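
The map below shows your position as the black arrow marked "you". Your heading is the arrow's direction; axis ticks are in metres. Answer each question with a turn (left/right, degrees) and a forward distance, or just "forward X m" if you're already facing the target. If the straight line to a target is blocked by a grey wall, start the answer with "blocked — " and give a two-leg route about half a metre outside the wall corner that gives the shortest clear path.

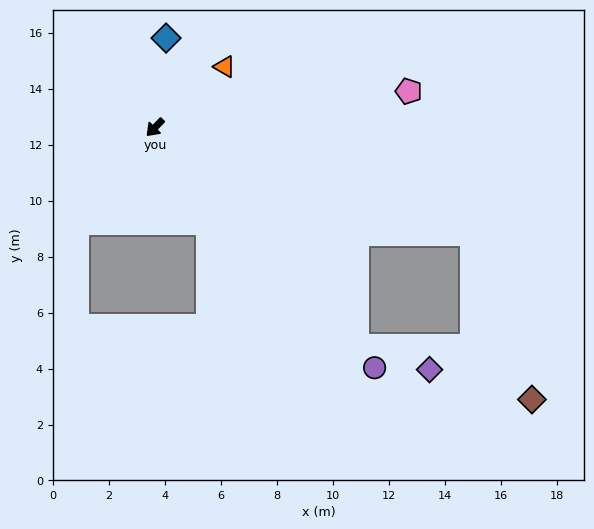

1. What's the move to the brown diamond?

blocked — turn left 116°, forward 11.9 m, then turn right 52°, forward 6.3 m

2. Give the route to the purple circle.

turn left 87°, forward 11.6 m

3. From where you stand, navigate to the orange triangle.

turn left 175°, forward 3.3 m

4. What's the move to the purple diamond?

blocked — turn left 87°, forward 10.6 m, then turn left 29°, forward 2.7 m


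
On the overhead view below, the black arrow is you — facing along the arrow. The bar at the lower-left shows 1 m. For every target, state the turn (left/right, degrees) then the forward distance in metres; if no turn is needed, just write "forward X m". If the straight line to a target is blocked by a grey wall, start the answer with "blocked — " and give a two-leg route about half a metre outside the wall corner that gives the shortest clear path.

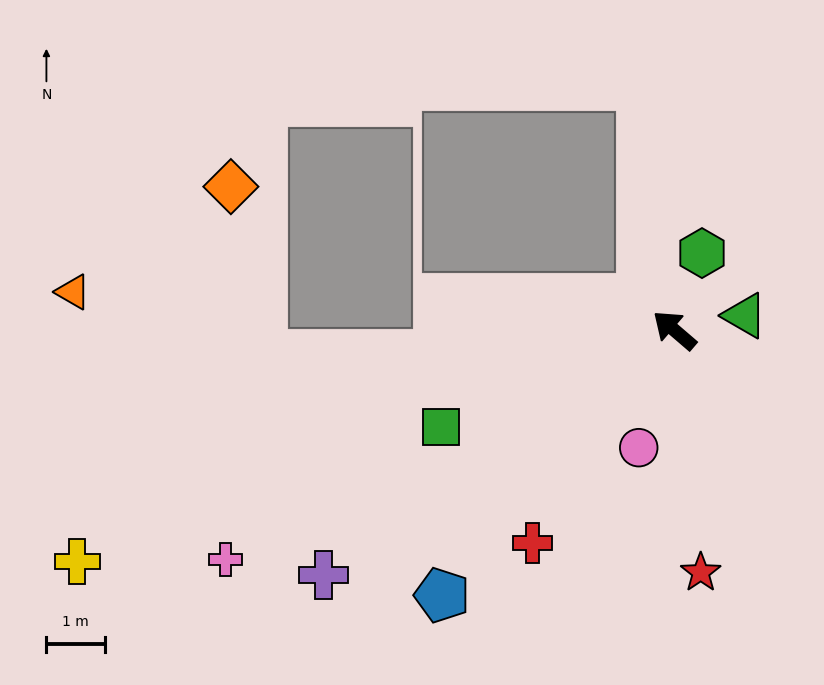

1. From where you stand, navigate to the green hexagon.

turn right 69°, forward 1.4 m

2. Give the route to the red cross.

turn left 97°, forward 4.3 m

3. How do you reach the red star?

turn left 137°, forward 4.1 m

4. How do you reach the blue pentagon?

turn left 89°, forward 6.0 m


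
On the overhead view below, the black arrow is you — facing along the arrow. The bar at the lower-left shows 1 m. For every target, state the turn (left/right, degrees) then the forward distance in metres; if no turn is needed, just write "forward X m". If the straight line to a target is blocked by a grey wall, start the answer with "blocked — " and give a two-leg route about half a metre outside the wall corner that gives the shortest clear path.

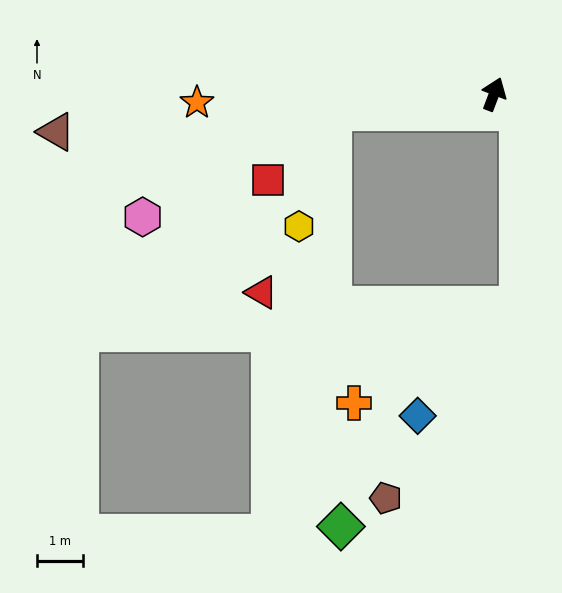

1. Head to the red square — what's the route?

blocked — turn left 117°, forward 3.5 m, then turn left 41°, forward 2.0 m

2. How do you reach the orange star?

turn left 112°, forward 6.4 m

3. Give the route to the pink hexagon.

blocked — turn left 117°, forward 3.5 m, then turn left 23°, forward 4.7 m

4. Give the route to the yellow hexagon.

blocked — turn left 117°, forward 3.5 m, then turn left 68°, forward 2.6 m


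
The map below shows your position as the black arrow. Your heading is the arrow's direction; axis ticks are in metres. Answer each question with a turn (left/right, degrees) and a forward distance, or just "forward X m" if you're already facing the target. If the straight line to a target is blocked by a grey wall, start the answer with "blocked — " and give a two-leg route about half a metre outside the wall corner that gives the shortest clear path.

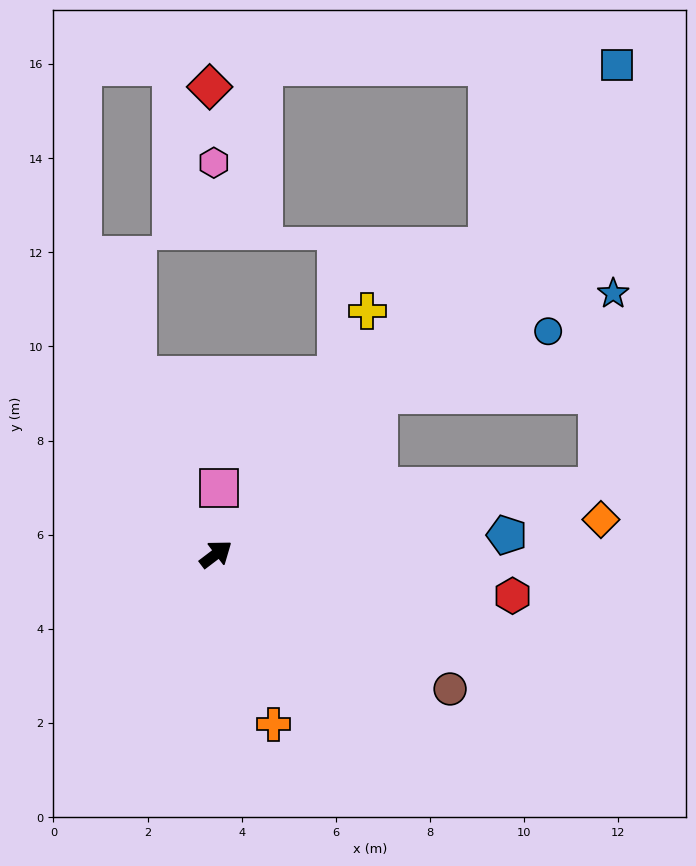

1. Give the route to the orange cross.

turn right 108°, forward 3.8 m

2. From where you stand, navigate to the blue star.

blocked — turn right 27°, forward 8.2 m, then turn left 75°, forward 4.1 m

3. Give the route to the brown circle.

turn right 67°, forward 5.7 m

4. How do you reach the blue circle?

blocked — turn left 7°, forward 4.8 m, then turn right 24°, forward 3.9 m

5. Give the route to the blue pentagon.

turn right 34°, forward 6.2 m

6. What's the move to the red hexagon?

turn right 45°, forward 6.4 m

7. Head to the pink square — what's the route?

turn left 50°, forward 1.4 m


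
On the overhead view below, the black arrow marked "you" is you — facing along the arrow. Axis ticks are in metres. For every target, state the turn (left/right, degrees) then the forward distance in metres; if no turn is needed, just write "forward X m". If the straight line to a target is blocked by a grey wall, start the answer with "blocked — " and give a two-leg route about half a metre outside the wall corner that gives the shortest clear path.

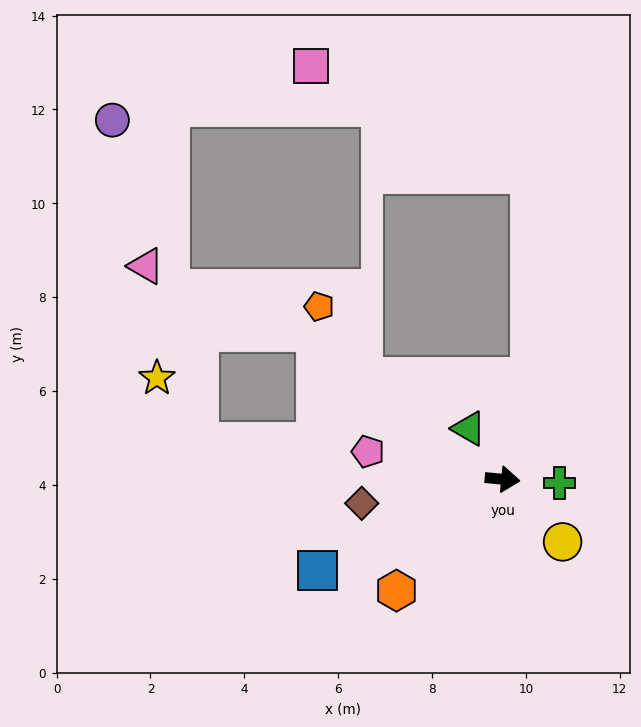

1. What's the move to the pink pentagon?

turn left 174°, forward 2.9 m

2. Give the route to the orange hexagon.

turn right 128°, forward 3.3 m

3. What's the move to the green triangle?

turn left 129°, forward 1.3 m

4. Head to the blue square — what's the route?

turn right 148°, forward 4.4 m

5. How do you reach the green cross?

forward 1.2 m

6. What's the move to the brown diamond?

turn right 165°, forward 3.0 m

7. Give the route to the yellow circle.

turn right 41°, forward 1.8 m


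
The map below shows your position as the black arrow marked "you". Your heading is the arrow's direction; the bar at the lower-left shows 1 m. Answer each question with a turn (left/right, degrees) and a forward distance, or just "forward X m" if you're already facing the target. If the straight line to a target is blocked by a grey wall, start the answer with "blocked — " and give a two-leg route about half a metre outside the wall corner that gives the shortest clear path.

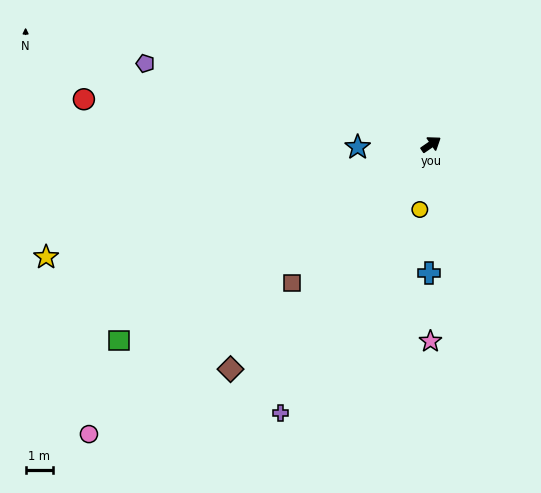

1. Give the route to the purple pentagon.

turn left 130°, forward 10.9 m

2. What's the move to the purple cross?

turn right 154°, forward 11.3 m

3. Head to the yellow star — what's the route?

turn left 162°, forward 14.7 m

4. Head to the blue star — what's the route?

turn left 148°, forward 2.7 m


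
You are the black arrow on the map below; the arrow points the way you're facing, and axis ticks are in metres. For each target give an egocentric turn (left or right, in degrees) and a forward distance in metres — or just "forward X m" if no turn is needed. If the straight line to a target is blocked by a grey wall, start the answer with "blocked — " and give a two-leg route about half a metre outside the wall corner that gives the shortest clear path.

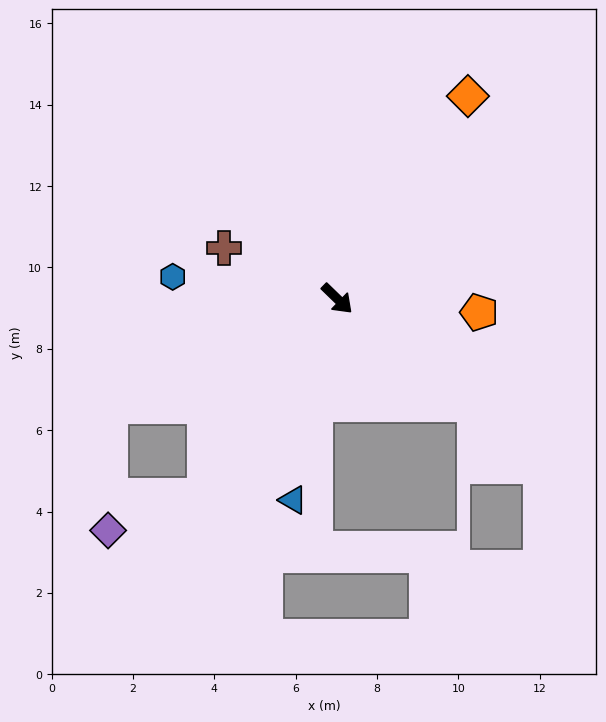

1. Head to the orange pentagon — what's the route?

turn left 39°, forward 3.5 m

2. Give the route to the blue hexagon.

turn right 143°, forward 4.1 m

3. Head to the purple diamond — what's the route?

blocked — turn right 80°, forward 5.8 m, then turn right 36°, forward 2.5 m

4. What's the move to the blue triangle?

turn right 58°, forward 5.1 m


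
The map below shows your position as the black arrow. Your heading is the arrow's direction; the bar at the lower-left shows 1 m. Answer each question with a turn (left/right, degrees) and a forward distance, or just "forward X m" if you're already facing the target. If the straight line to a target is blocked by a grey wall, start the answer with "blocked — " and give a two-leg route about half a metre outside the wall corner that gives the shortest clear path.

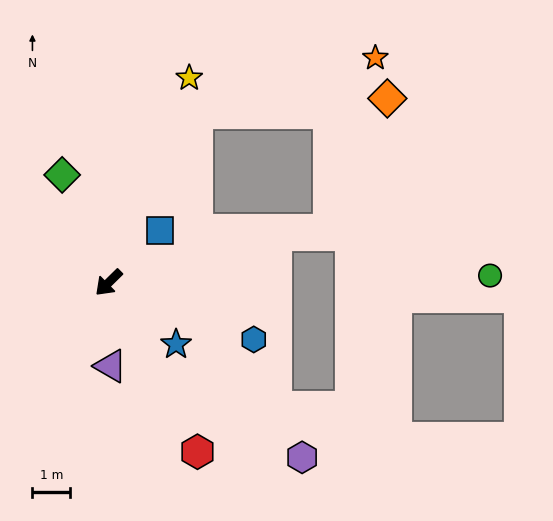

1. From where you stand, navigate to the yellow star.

turn right 156°, forward 5.8 m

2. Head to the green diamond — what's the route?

turn right 111°, forward 3.1 m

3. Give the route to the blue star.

turn left 93°, forward 2.4 m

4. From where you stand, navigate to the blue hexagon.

turn left 114°, forward 4.1 m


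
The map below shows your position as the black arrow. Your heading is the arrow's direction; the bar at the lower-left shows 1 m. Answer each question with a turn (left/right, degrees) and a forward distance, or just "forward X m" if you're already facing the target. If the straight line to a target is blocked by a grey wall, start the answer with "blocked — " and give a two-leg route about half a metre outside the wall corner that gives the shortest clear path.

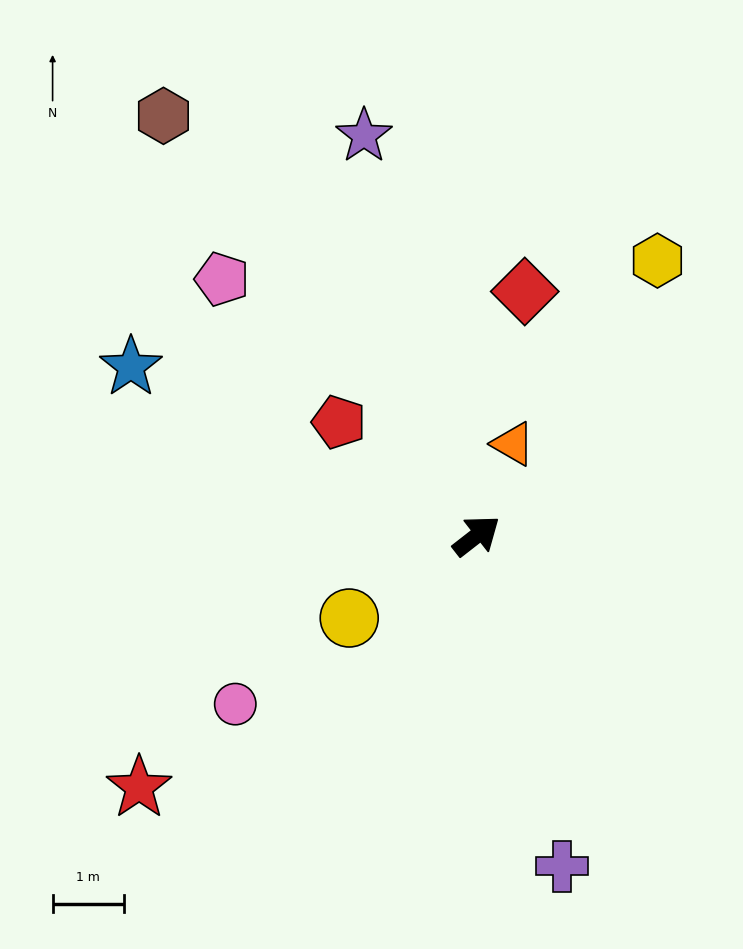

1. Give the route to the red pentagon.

turn left 103°, forward 2.5 m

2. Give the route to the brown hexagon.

turn left 89°, forward 7.4 m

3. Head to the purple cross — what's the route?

turn right 113°, forward 4.8 m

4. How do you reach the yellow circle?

turn left 175°, forward 2.1 m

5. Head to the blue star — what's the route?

turn left 116°, forward 5.4 m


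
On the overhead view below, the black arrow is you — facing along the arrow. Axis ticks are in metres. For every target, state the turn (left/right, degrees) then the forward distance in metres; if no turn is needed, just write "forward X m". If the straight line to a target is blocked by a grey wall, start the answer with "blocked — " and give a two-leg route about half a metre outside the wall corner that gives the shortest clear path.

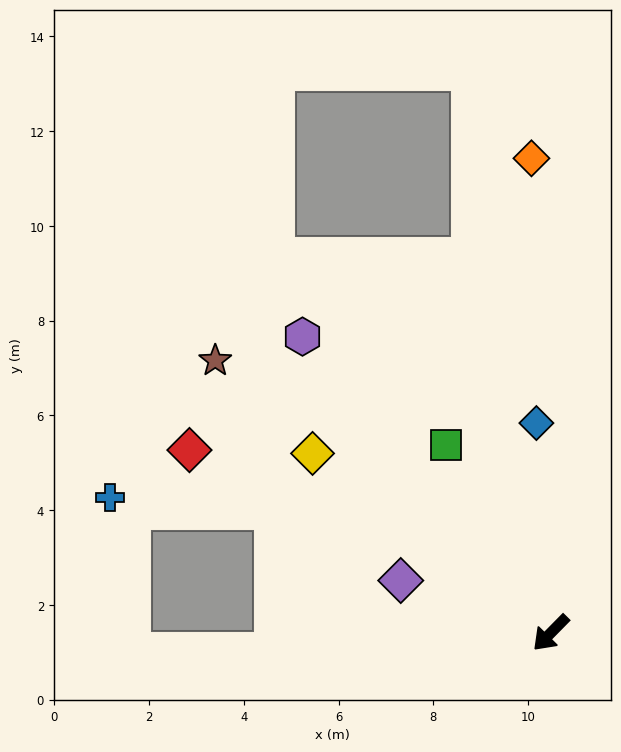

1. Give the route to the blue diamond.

turn right 132°, forward 4.4 m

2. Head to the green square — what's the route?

turn right 106°, forward 4.6 m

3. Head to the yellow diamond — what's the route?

turn right 82°, forward 6.3 m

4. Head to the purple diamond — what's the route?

turn right 65°, forward 3.4 m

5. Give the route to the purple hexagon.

turn right 95°, forward 8.2 m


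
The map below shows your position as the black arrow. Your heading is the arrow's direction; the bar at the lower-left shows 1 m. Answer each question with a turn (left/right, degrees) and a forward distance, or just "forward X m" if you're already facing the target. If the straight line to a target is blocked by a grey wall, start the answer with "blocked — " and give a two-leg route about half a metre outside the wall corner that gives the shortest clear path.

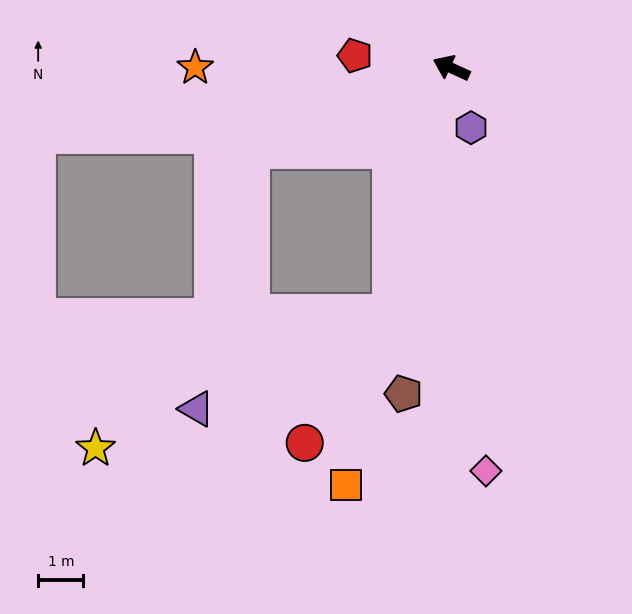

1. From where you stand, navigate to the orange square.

turn left 100°, forward 9.5 m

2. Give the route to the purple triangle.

blocked — turn left 101°, forward 5.6 m, then turn right 50°, forward 4.8 m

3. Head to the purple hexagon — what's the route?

turn left 133°, forward 1.4 m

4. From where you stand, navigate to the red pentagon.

turn left 17°, forward 2.1 m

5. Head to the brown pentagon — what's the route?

turn left 106°, forward 7.3 m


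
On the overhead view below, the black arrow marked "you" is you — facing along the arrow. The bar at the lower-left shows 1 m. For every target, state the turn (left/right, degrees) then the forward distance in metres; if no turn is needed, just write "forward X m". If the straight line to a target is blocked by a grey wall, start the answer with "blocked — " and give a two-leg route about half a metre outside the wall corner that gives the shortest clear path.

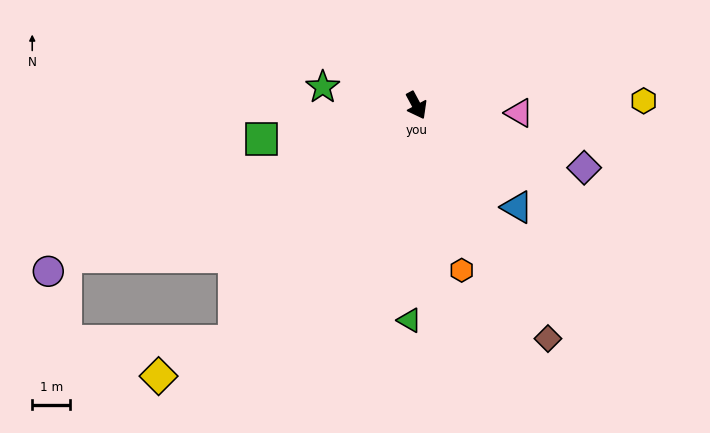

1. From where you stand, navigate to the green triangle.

turn right 30°, forward 5.7 m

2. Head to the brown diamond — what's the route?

forward 7.1 m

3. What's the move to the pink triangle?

turn left 58°, forward 2.7 m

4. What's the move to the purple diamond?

turn left 41°, forward 4.7 m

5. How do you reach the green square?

turn right 106°, forward 4.2 m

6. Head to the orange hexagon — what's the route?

turn right 13°, forward 4.5 m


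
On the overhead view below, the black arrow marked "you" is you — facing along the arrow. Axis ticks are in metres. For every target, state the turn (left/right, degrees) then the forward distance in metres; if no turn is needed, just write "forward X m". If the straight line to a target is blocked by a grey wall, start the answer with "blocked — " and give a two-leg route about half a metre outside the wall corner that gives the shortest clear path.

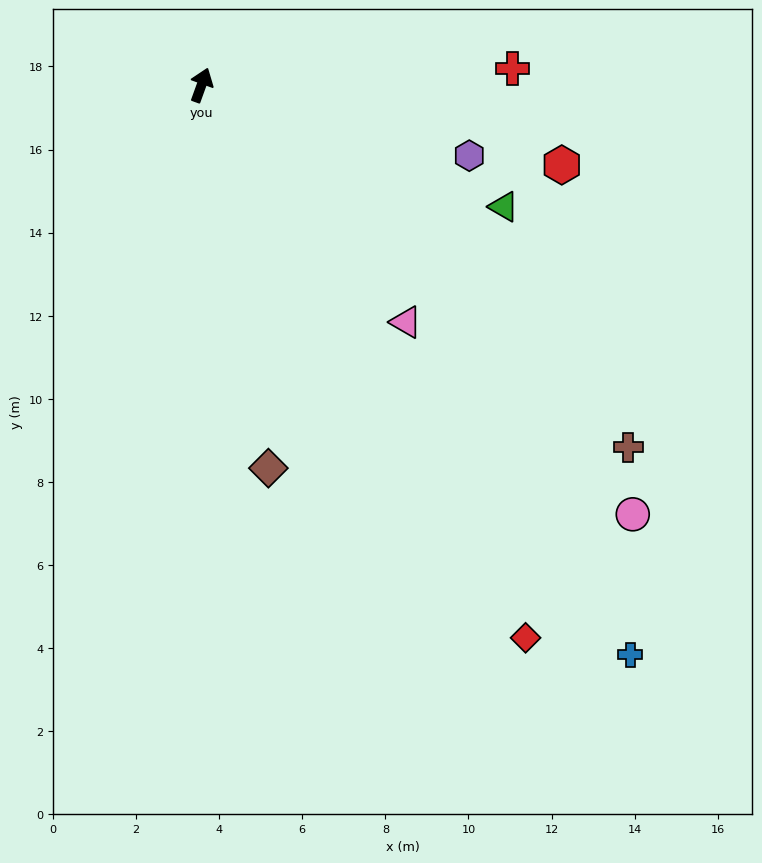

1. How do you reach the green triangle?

turn right 92°, forward 7.8 m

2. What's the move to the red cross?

turn right 67°, forward 7.5 m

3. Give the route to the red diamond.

turn right 130°, forward 15.4 m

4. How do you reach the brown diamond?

turn right 150°, forward 9.4 m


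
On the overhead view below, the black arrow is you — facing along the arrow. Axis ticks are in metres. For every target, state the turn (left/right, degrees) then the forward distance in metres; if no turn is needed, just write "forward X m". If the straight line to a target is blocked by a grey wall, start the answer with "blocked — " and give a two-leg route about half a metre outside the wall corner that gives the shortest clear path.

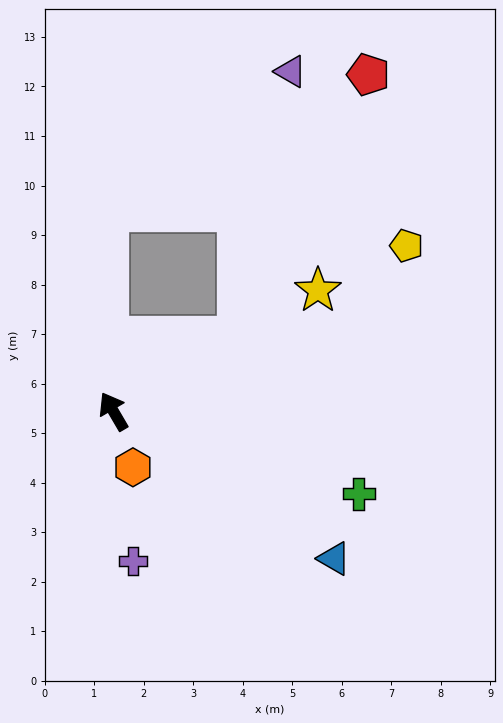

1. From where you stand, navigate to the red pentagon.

blocked — turn right 90°, forward 2.9 m, then turn left 33°, forward 5.9 m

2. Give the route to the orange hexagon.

turn left 169°, forward 1.2 m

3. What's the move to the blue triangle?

turn right 154°, forward 5.4 m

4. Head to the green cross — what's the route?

turn right 139°, forward 5.2 m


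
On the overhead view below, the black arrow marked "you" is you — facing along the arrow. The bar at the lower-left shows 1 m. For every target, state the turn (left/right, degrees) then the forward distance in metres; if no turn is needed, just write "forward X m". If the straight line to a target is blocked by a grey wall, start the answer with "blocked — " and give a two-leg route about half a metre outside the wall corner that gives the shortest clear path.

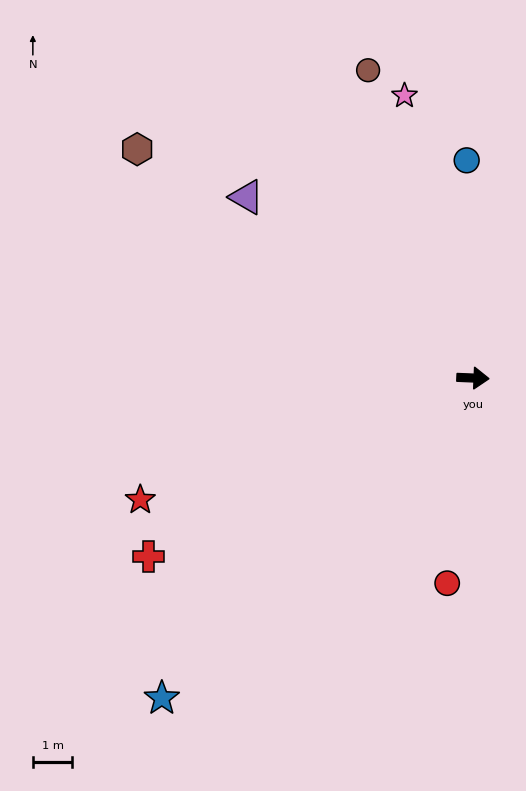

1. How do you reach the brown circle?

turn left 111°, forward 8.2 m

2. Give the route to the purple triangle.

turn left 144°, forward 7.3 m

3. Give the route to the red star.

turn right 158°, forward 9.0 m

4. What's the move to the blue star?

turn right 132°, forward 11.3 m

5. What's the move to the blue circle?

turn left 94°, forward 5.5 m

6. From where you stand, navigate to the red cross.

turn right 149°, forward 9.4 m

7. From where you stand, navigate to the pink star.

turn left 106°, forward 7.4 m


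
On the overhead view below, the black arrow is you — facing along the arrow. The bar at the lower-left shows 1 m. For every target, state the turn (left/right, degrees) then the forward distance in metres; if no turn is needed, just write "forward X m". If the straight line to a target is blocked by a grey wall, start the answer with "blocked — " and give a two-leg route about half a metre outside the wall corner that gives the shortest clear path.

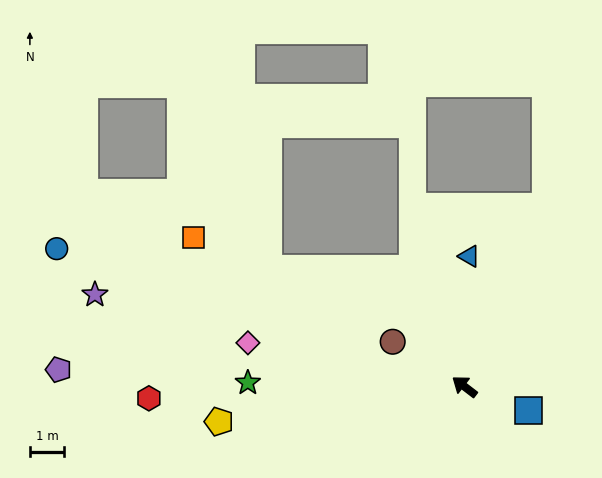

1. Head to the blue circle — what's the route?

turn left 19°, forward 12.6 m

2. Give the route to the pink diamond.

turn left 26°, forward 6.5 m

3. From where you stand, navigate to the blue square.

turn right 163°, forward 2.0 m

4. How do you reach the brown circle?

turn left 5°, forward 2.5 m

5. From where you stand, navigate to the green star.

turn left 36°, forward 6.3 m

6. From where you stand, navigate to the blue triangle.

turn right 55°, forward 3.8 m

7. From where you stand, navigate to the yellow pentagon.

turn left 46°, forward 7.3 m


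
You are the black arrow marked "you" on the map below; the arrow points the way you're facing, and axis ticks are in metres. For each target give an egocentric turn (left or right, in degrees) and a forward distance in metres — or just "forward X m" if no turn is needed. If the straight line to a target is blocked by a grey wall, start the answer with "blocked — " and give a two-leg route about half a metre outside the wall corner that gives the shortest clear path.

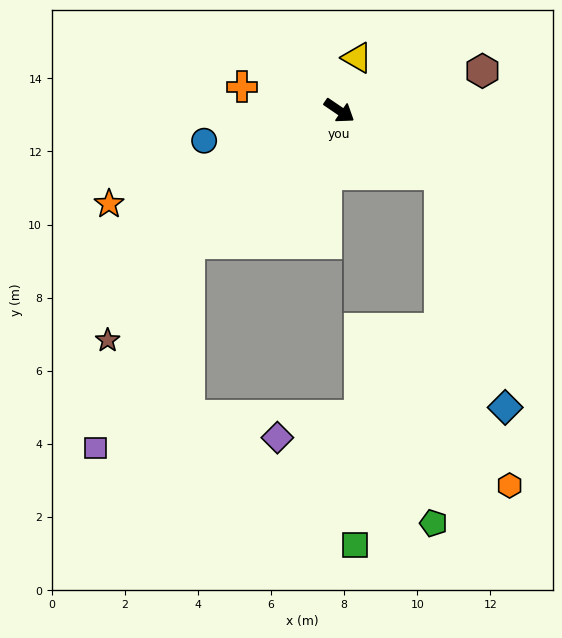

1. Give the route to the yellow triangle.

turn left 106°, forward 1.5 m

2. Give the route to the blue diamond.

blocked — forward 3.2 m, then turn right 40°, forward 6.6 m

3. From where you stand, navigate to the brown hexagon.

turn left 50°, forward 4.1 m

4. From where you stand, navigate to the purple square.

blocked — turn right 104°, forward 5.5 m, then turn left 24°, forward 6.2 m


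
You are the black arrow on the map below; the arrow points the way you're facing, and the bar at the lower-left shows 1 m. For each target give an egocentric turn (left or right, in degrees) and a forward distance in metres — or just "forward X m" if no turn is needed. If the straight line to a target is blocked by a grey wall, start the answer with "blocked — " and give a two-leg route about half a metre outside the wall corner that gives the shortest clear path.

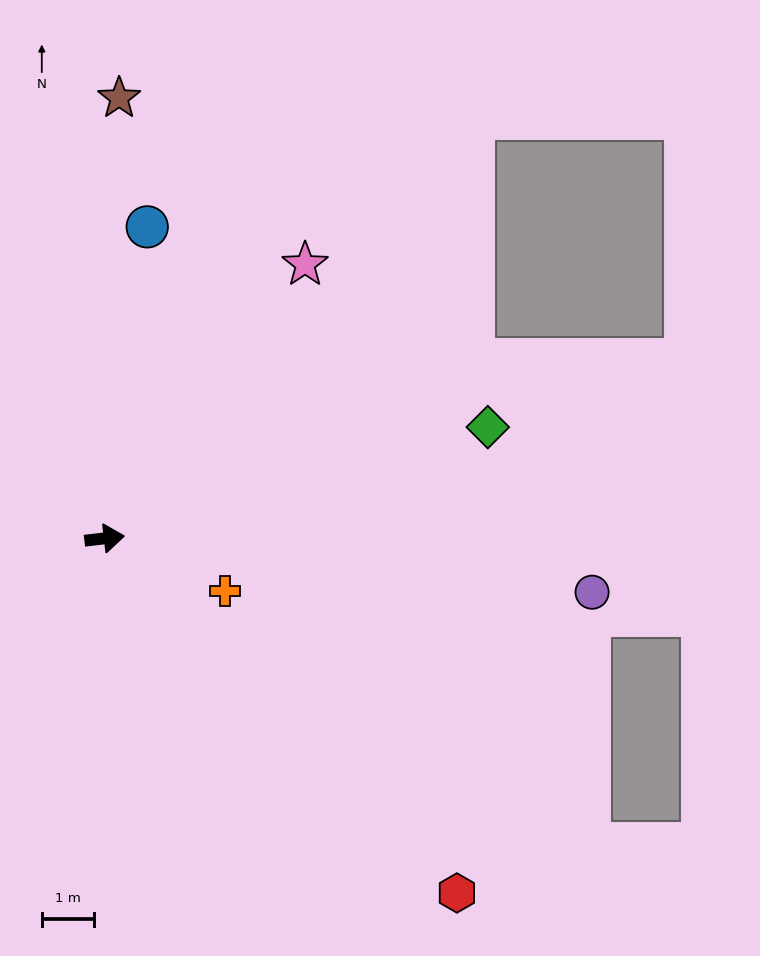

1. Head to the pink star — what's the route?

turn left 47°, forward 6.5 m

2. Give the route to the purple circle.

turn right 13°, forward 9.5 m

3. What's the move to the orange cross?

turn right 30°, forward 2.5 m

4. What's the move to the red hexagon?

turn right 52°, forward 9.6 m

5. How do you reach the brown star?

turn left 81°, forward 8.5 m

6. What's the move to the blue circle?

turn left 76°, forward 6.1 m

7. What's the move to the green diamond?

turn left 10°, forward 7.7 m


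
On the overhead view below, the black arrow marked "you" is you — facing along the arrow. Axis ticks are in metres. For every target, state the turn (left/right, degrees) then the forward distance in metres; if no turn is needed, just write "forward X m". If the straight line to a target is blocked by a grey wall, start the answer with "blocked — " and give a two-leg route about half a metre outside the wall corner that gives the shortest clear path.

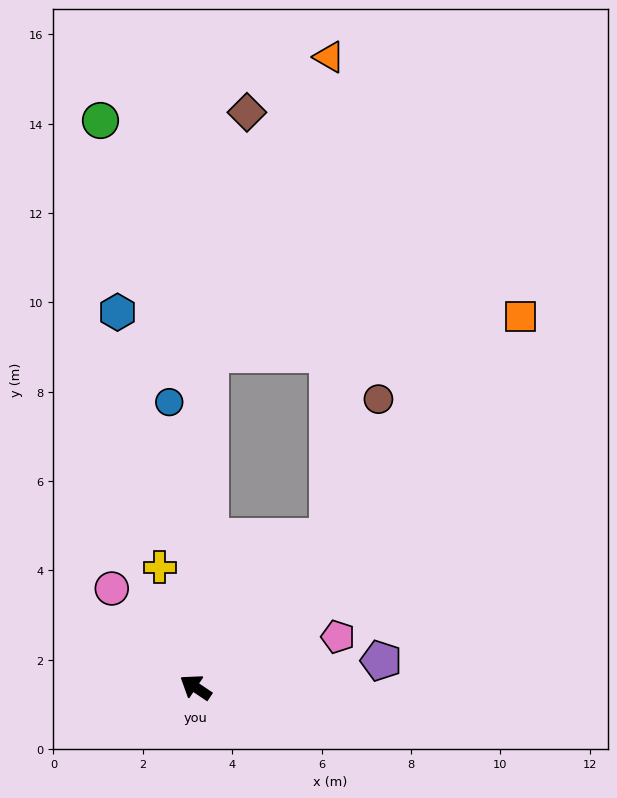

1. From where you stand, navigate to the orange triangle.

blocked — turn right 59°, forward 7.5 m, then turn right 19°, forward 7.2 m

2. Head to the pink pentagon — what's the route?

turn right 127°, forward 3.4 m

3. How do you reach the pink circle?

turn right 16°, forward 2.9 m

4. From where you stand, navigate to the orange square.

turn right 97°, forward 11.0 m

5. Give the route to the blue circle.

turn right 51°, forward 6.4 m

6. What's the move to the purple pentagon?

turn right 138°, forward 4.2 m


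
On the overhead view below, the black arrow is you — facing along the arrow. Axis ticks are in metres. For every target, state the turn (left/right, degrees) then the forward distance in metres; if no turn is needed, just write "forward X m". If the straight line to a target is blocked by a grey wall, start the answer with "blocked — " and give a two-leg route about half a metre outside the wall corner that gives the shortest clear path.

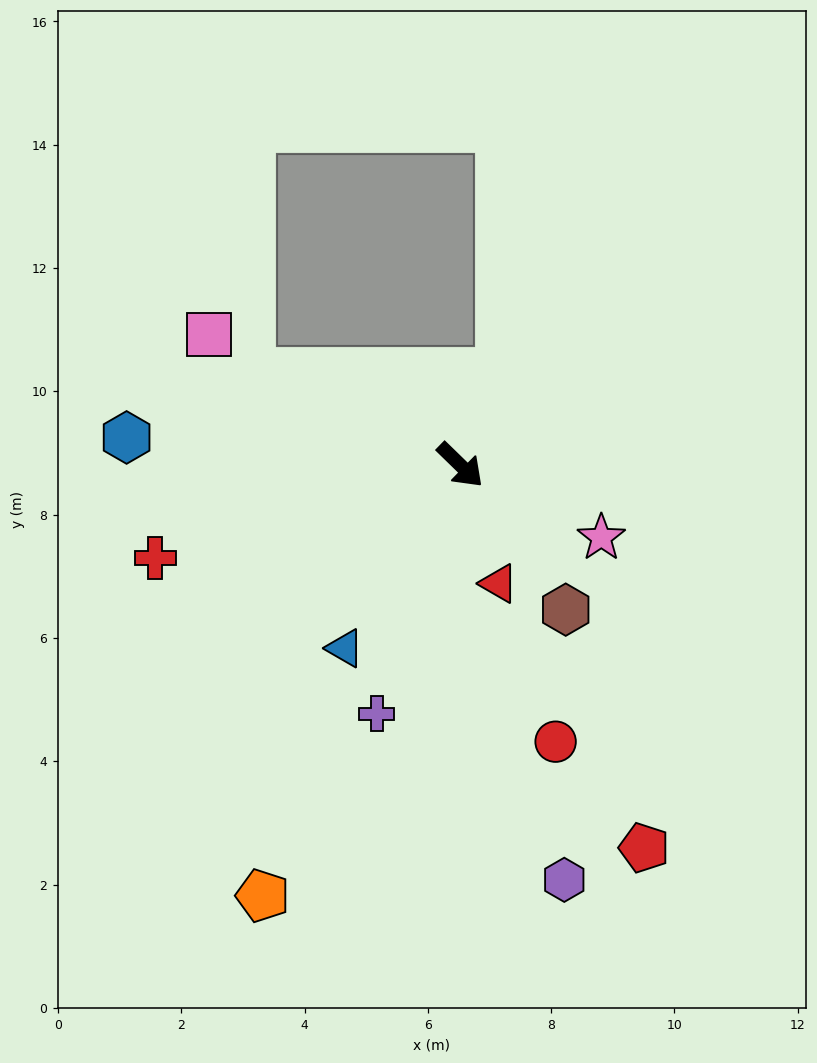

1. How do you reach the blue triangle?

turn right 78°, forward 3.5 m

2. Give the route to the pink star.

turn left 17°, forward 2.6 m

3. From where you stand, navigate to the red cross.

turn right 119°, forward 5.2 m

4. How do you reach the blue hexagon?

turn right 141°, forward 5.4 m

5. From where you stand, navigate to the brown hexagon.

turn right 10°, forward 2.9 m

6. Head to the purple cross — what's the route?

turn right 64°, forward 4.3 m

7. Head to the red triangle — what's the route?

turn right 28°, forward 2.0 m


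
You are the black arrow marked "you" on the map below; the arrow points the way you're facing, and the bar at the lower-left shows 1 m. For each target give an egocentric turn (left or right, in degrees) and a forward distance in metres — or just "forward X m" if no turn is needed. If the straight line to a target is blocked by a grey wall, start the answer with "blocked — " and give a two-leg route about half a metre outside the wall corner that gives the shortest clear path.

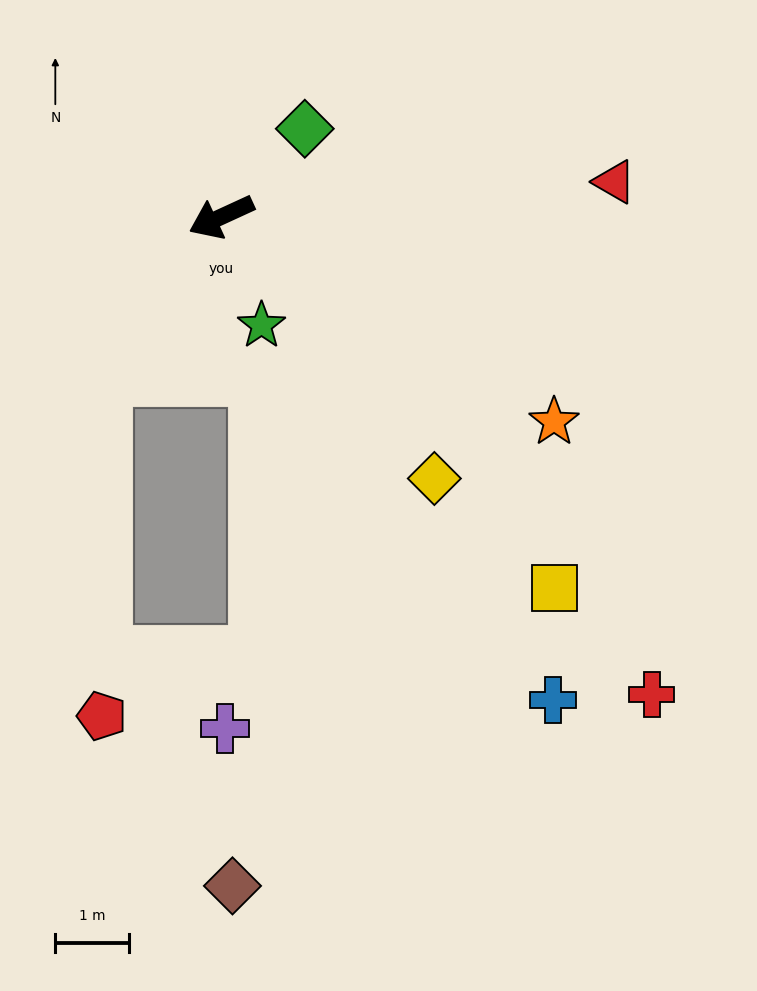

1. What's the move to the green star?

turn left 86°, forward 1.6 m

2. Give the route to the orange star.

turn left 124°, forward 5.3 m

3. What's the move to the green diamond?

turn right 158°, forward 1.6 m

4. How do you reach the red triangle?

turn left 160°, forward 5.3 m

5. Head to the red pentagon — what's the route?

blocked — turn left 28°, forward 2.7 m, then turn left 38°, forward 4.6 m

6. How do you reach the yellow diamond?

turn left 104°, forward 4.6 m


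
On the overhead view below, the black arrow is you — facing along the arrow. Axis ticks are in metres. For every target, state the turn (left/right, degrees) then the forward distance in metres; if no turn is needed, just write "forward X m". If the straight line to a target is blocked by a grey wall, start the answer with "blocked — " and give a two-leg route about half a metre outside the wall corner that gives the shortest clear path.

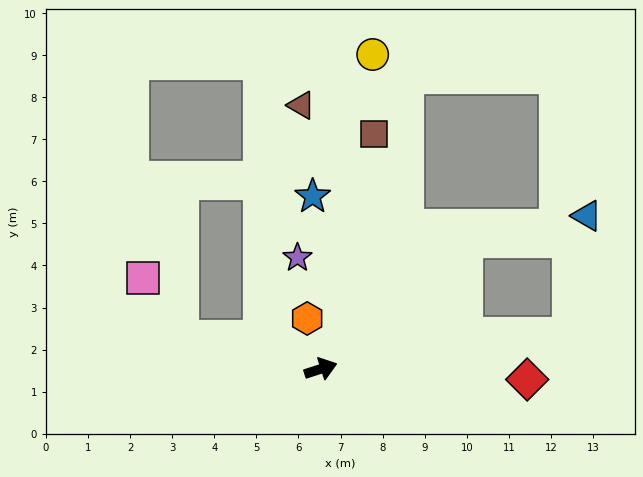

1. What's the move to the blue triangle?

blocked — turn right 10°, forward 6.0 m, then turn left 74°, forward 2.9 m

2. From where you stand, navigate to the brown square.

turn left 59°, forward 5.7 m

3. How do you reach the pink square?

blocked — turn left 149°, forward 3.4 m, then turn right 44°, forward 1.7 m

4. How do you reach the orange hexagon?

turn left 87°, forward 1.2 m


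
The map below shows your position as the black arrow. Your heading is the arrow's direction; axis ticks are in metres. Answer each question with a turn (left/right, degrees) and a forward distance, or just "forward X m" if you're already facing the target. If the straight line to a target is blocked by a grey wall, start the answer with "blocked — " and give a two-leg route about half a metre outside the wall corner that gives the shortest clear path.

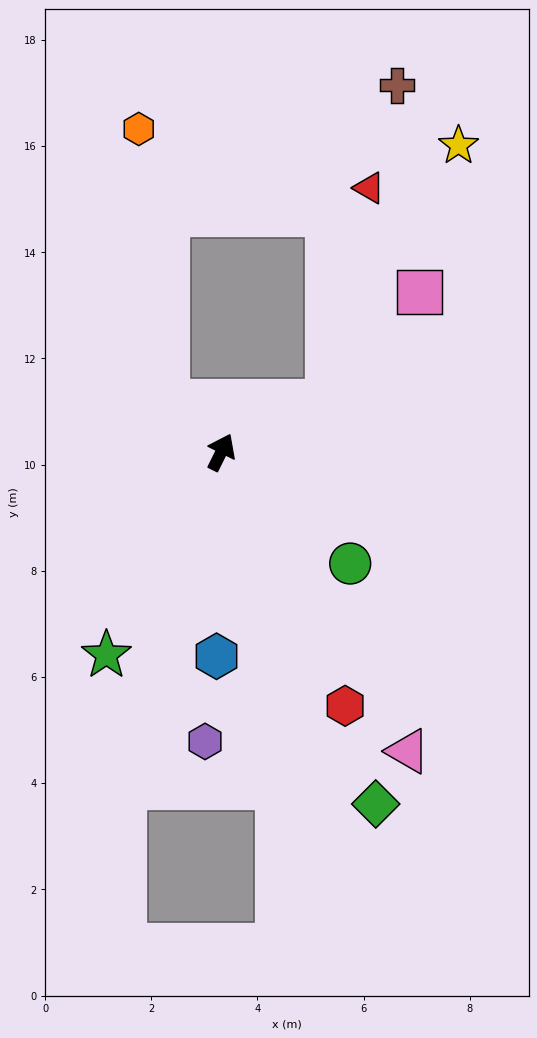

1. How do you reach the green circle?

turn right 105°, forward 3.2 m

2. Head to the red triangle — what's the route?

blocked — turn right 39°, forward 2.2 m, then turn left 54°, forward 4.1 m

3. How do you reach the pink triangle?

turn right 122°, forward 6.6 m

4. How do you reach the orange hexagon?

blocked — turn left 73°, forward 1.4 m, then turn right 41°, forward 5.2 m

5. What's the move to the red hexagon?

turn right 128°, forward 5.3 m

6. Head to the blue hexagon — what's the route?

turn right 155°, forward 3.8 m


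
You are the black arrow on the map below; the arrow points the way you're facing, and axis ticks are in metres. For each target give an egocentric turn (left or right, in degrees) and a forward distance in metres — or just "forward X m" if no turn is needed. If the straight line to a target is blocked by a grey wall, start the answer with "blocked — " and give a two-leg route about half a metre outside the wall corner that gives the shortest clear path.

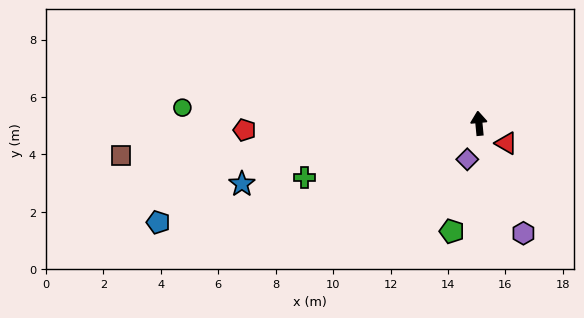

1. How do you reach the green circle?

turn left 82°, forward 10.3 m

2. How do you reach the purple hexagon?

turn right 163°, forward 4.1 m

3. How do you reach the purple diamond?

turn left 157°, forward 1.3 m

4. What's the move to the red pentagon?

turn left 86°, forward 8.2 m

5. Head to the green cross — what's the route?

turn left 102°, forward 6.4 m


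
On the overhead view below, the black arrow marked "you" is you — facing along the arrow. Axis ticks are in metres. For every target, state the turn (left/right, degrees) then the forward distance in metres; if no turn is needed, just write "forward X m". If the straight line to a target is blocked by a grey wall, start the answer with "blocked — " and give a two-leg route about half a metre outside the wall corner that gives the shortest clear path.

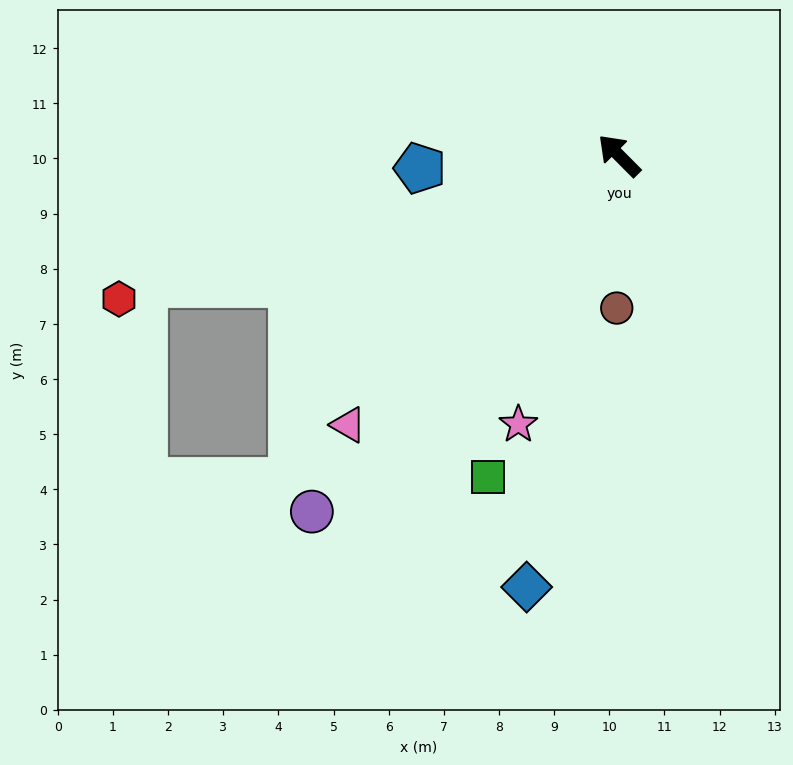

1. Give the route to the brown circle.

turn left 134°, forward 2.8 m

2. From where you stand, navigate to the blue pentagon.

turn left 49°, forward 3.6 m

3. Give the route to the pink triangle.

turn left 90°, forward 6.9 m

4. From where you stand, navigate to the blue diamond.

turn left 123°, forward 8.0 m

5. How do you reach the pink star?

turn left 115°, forward 5.2 m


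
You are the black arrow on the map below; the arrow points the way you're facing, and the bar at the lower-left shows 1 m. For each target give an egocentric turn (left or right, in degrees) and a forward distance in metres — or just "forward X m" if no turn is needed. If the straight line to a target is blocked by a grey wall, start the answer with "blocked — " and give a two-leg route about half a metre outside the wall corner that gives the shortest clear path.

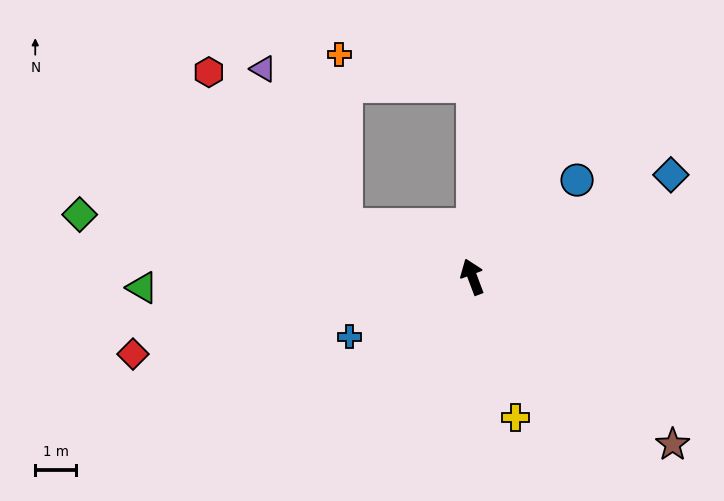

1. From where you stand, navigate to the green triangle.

turn left 71°, forward 8.1 m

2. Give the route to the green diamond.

turn left 60°, forward 9.8 m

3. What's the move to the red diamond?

turn left 82°, forward 8.6 m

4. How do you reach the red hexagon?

blocked — turn left 47°, forward 3.4 m, then turn right 26°, forward 5.1 m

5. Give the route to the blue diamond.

turn right 83°, forward 5.5 m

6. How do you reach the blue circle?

turn right 68°, forward 3.5 m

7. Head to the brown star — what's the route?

turn right 151°, forward 6.4 m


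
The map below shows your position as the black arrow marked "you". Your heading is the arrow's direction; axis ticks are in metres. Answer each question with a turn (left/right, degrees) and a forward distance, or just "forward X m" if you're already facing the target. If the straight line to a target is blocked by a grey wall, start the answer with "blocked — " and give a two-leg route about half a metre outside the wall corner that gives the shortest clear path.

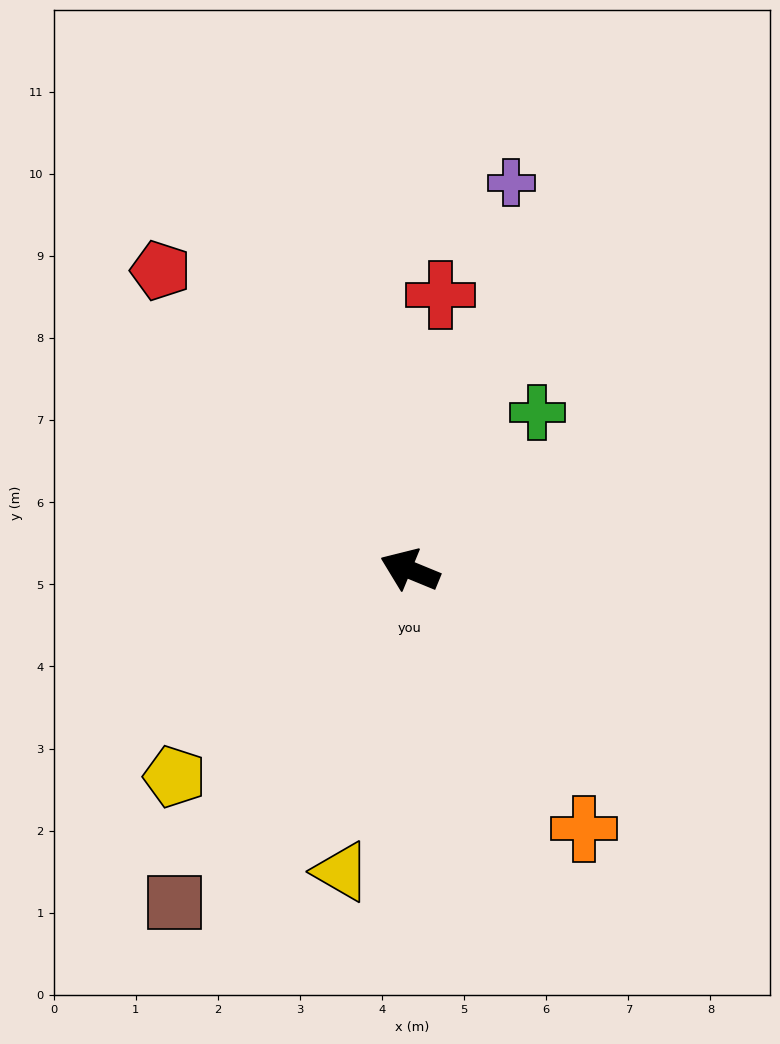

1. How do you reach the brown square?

turn left 77°, forward 5.0 m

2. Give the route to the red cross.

turn right 74°, forward 3.4 m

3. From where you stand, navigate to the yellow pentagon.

turn left 64°, forward 3.8 m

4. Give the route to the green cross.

turn right 107°, forward 2.5 m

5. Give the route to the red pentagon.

turn right 28°, forward 4.7 m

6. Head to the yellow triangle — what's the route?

turn left 100°, forward 3.8 m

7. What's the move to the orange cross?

turn left 146°, forward 3.8 m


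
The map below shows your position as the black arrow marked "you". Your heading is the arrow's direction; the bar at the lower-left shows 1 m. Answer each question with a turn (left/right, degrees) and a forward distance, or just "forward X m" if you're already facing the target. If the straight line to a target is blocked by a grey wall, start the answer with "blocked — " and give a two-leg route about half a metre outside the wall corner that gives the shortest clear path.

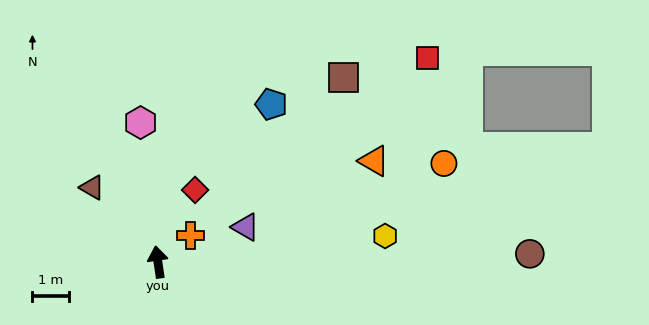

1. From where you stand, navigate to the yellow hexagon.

turn right 92°, forward 6.2 m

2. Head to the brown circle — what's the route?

turn right 97°, forward 10.1 m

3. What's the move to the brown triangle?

turn left 33°, forward 2.7 m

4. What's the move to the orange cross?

turn right 60°, forward 1.1 m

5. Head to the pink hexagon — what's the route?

forward 3.8 m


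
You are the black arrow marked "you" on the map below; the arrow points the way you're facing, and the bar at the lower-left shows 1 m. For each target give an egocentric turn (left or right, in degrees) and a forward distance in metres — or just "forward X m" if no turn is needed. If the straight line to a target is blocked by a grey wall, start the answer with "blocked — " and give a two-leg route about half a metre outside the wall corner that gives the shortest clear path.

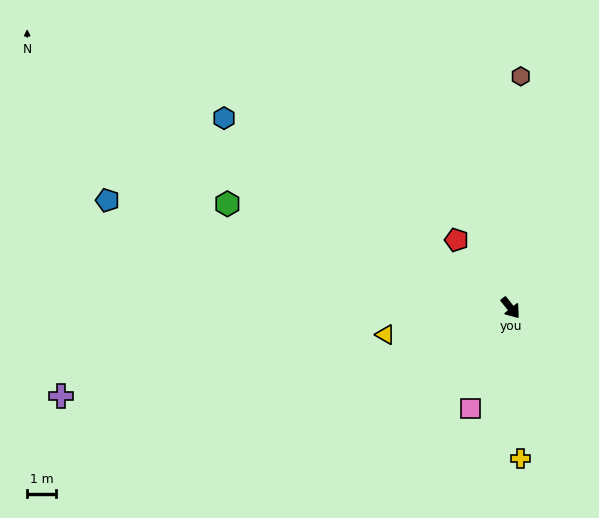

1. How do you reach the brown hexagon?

turn left 139°, forward 8.0 m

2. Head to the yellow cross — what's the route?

turn right 35°, forward 5.2 m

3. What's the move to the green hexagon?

turn right 149°, forward 10.4 m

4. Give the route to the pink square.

turn right 60°, forward 3.7 m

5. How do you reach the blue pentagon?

turn right 144°, forward 14.4 m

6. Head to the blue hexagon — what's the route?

turn right 162°, forward 11.8 m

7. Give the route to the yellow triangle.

turn right 117°, forward 4.4 m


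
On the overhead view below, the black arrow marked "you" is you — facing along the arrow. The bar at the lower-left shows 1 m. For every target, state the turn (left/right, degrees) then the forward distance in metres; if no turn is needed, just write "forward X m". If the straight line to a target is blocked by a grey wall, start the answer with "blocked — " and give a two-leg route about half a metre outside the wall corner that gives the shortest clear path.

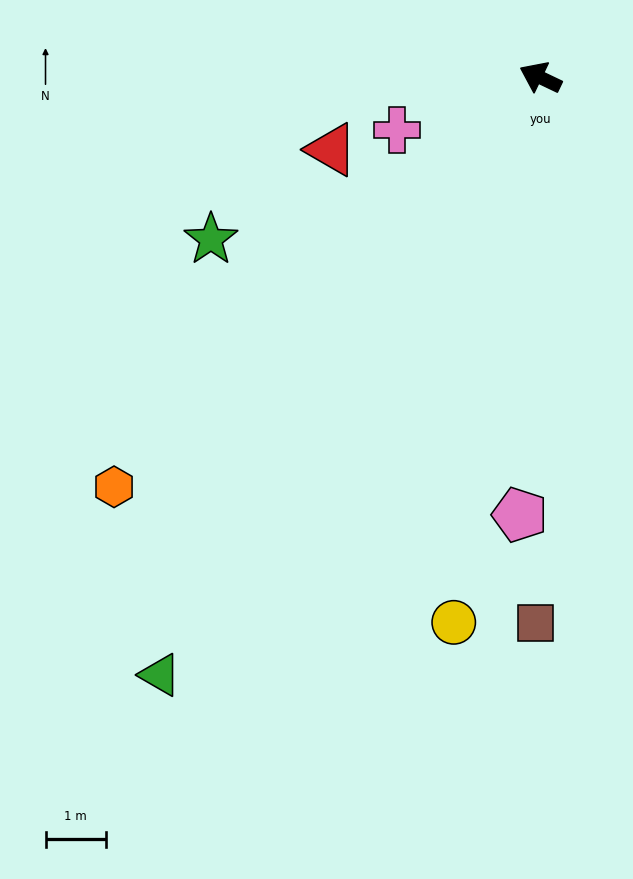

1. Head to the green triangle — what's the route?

turn left 83°, forward 11.8 m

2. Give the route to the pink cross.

turn left 46°, forward 2.5 m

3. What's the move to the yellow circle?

turn left 106°, forward 9.2 m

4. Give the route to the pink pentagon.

turn left 113°, forward 7.3 m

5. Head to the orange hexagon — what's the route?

turn left 69°, forward 9.8 m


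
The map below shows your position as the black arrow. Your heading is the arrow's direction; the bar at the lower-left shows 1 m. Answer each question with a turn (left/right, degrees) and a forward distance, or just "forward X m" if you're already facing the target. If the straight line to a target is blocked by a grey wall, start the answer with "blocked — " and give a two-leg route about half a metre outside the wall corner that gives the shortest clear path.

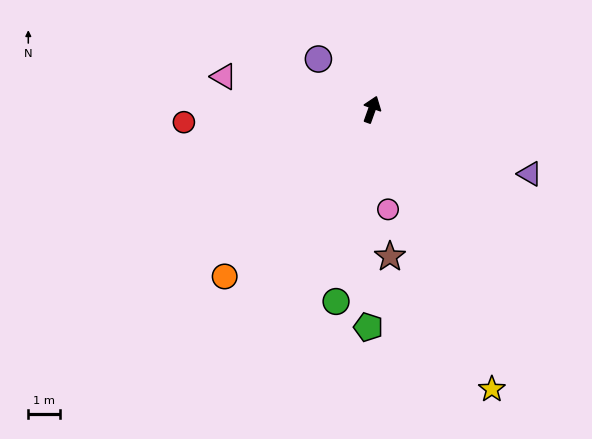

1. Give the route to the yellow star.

turn right 137°, forward 9.6 m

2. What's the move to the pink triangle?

turn left 97°, forward 4.8 m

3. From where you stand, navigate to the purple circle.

turn left 66°, forward 2.3 m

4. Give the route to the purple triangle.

turn right 93°, forward 5.4 m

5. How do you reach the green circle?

turn right 171°, forward 6.1 m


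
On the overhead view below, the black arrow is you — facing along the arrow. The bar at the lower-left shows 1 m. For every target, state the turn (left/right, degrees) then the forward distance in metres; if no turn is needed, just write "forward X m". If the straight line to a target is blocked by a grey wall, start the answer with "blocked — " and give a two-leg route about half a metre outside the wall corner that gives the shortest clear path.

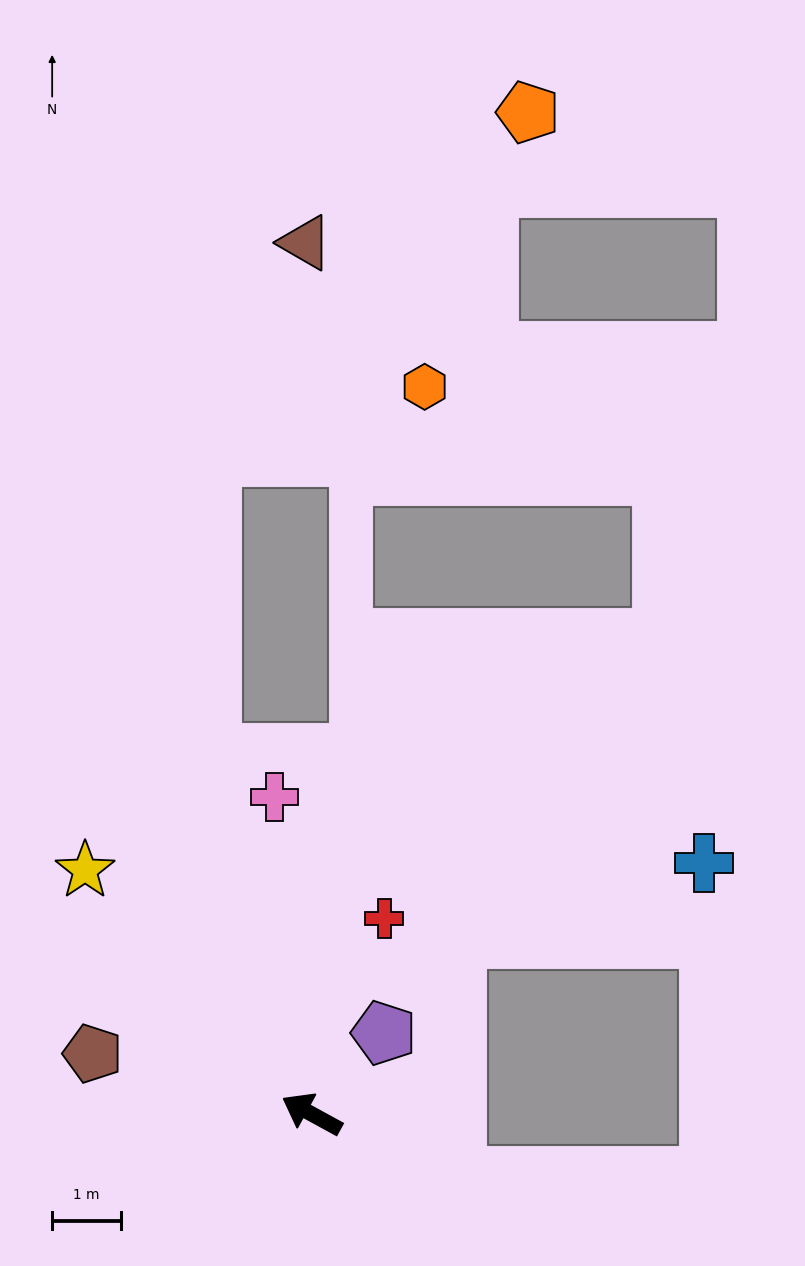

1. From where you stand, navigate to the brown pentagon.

turn left 13°, forward 3.3 m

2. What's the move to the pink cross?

turn right 55°, forward 4.6 m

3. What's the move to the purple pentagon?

turn right 103°, forward 1.6 m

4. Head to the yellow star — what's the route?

turn right 18°, forward 4.8 m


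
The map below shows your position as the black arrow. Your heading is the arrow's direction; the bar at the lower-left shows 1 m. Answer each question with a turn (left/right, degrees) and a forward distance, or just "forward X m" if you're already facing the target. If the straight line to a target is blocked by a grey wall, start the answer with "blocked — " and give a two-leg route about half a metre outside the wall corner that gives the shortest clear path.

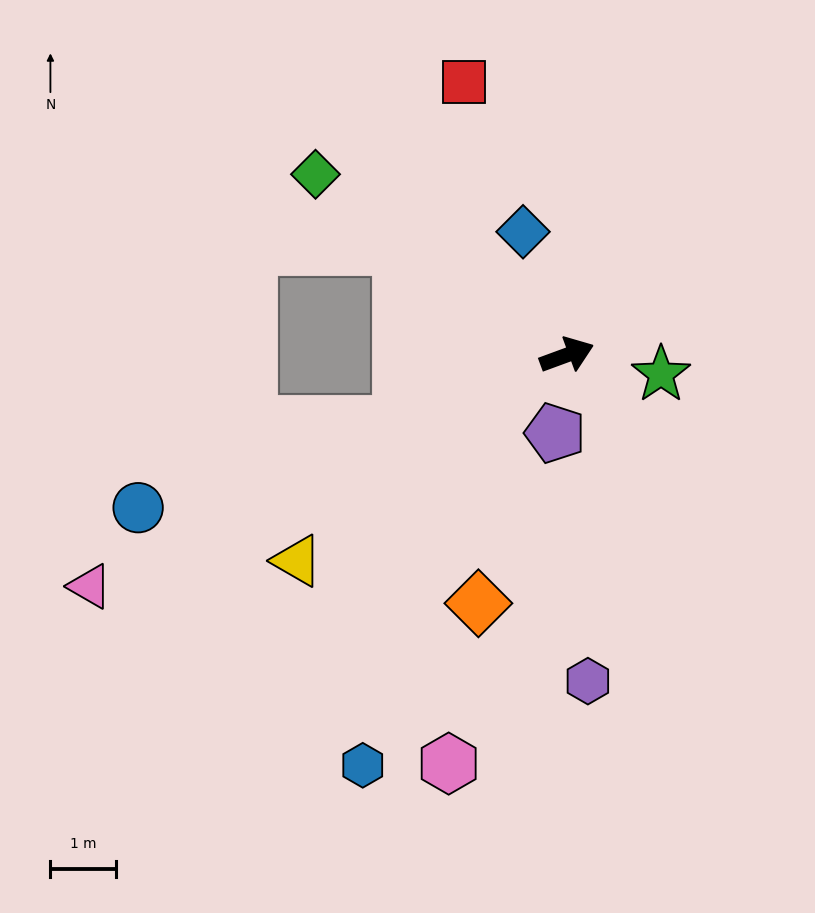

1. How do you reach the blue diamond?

turn left 89°, forward 2.0 m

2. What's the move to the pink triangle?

turn right 174°, forward 8.1 m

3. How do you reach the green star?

turn right 32°, forward 1.5 m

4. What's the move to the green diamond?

turn left 124°, forward 4.7 m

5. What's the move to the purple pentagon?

turn right 119°, forward 1.2 m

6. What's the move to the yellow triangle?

turn right 163°, forward 5.2 m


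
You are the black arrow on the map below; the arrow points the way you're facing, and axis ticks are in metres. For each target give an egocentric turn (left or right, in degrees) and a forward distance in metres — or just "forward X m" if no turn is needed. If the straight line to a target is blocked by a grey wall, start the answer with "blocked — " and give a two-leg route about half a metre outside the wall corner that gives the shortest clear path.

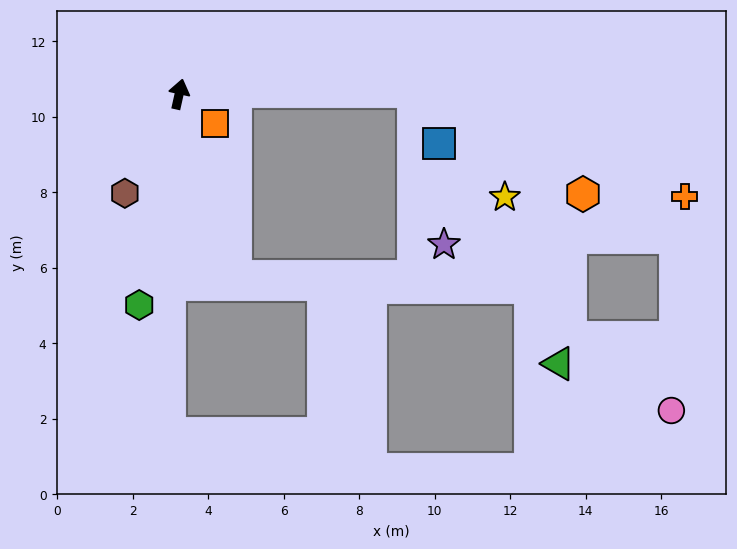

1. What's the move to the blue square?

blocked — turn right 77°, forward 6.2 m, then turn right 64°, forward 1.5 m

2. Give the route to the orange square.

turn right 117°, forward 1.2 m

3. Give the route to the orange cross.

blocked — turn right 77°, forward 6.2 m, then turn right 21°, forward 7.7 m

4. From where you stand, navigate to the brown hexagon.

turn left 164°, forward 3.0 m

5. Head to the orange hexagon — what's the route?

blocked — turn right 77°, forward 6.2 m, then turn right 31°, forward 5.3 m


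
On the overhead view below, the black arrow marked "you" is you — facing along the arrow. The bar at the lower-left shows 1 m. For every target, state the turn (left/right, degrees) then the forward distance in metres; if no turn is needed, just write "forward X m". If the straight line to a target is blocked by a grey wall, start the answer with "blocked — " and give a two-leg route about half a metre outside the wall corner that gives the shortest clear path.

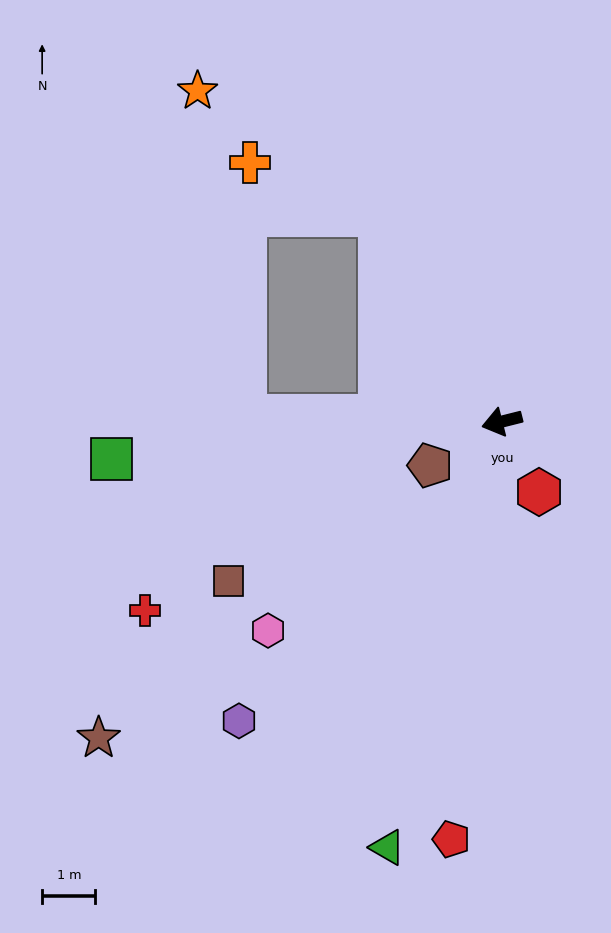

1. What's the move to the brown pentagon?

turn left 17°, forward 1.6 m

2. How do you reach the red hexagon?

turn left 104°, forward 1.5 m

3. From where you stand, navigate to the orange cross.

blocked — turn right 74°, forward 4.5 m, then turn left 38°, forward 2.6 m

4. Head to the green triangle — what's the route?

turn left 61°, forward 8.3 m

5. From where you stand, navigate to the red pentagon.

turn left 69°, forward 7.9 m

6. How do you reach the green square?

turn right 9°, forward 7.4 m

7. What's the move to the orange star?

blocked — turn right 15°, forward 4.8 m, then turn right 81°, forward 6.2 m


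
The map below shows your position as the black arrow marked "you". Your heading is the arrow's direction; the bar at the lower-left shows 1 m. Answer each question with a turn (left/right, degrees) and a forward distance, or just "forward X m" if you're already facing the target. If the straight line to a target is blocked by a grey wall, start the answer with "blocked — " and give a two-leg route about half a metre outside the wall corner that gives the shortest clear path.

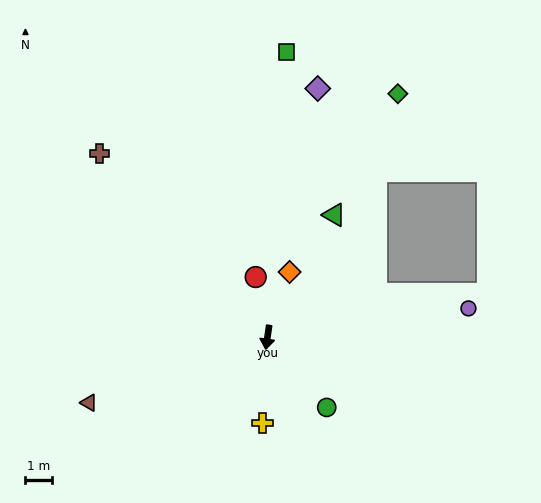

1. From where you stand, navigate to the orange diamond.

turn left 169°, forward 2.6 m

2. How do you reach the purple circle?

turn left 106°, forward 7.7 m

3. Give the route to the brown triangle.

turn right 62°, forward 7.2 m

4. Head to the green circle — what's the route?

turn left 48°, forward 3.5 m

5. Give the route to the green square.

turn right 176°, forward 10.8 m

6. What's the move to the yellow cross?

turn left 5°, forward 3.2 m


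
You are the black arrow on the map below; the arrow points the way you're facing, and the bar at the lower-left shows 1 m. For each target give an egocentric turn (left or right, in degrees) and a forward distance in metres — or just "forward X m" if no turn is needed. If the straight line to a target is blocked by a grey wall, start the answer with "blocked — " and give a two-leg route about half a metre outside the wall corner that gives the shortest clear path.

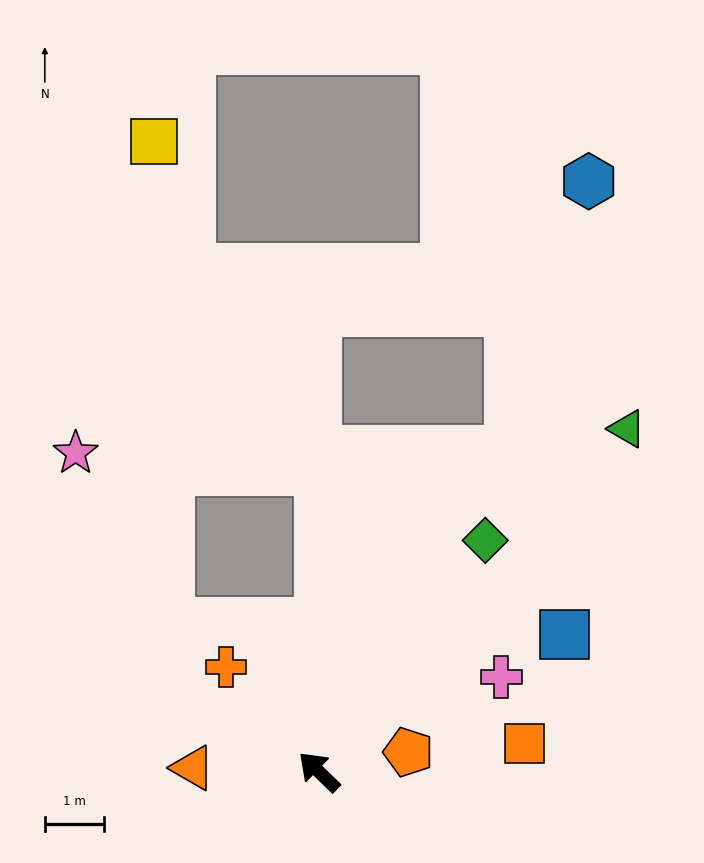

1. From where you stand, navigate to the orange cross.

turn right 4°, forward 2.4 m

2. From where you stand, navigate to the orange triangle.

turn left 42°, forward 2.1 m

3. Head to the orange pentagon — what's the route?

turn right 124°, forward 1.6 m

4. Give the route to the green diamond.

turn right 82°, forward 4.8 m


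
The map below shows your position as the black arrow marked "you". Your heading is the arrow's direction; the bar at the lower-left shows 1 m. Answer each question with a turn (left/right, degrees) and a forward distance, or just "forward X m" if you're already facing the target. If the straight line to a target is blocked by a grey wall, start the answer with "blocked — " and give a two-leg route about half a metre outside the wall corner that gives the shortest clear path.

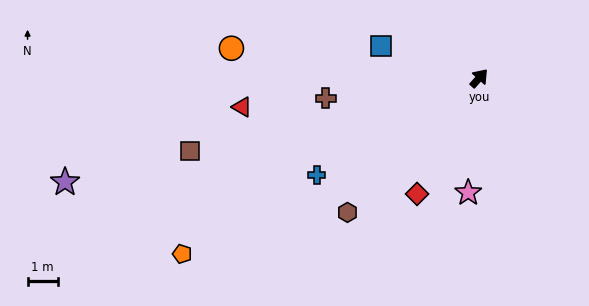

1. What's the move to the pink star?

turn right 144°, forward 3.8 m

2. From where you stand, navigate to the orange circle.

turn left 125°, forward 8.2 m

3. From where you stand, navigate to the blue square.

turn left 114°, forward 3.4 m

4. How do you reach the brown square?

turn left 146°, forward 9.8 m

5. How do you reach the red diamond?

turn right 166°, forward 4.3 m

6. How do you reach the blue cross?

turn left 162°, forward 6.2 m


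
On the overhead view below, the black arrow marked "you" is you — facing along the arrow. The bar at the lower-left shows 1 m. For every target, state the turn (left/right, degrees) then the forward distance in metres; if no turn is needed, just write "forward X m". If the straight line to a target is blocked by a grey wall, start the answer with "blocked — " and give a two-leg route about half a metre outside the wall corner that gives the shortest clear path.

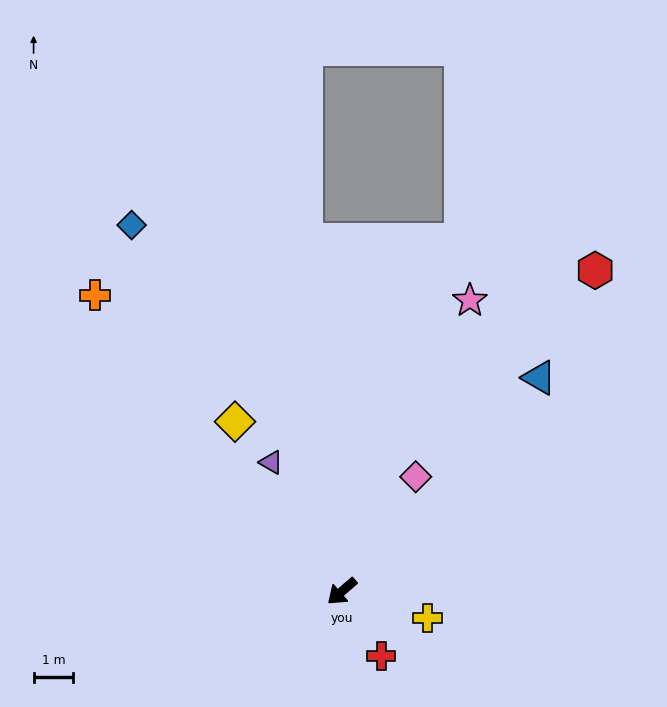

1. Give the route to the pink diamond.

turn right 164°, forward 3.4 m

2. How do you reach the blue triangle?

turn right 174°, forward 7.3 m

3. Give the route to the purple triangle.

turn right 102°, forward 3.7 m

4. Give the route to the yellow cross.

turn left 122°, forward 2.3 m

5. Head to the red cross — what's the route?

turn left 81°, forward 1.9 m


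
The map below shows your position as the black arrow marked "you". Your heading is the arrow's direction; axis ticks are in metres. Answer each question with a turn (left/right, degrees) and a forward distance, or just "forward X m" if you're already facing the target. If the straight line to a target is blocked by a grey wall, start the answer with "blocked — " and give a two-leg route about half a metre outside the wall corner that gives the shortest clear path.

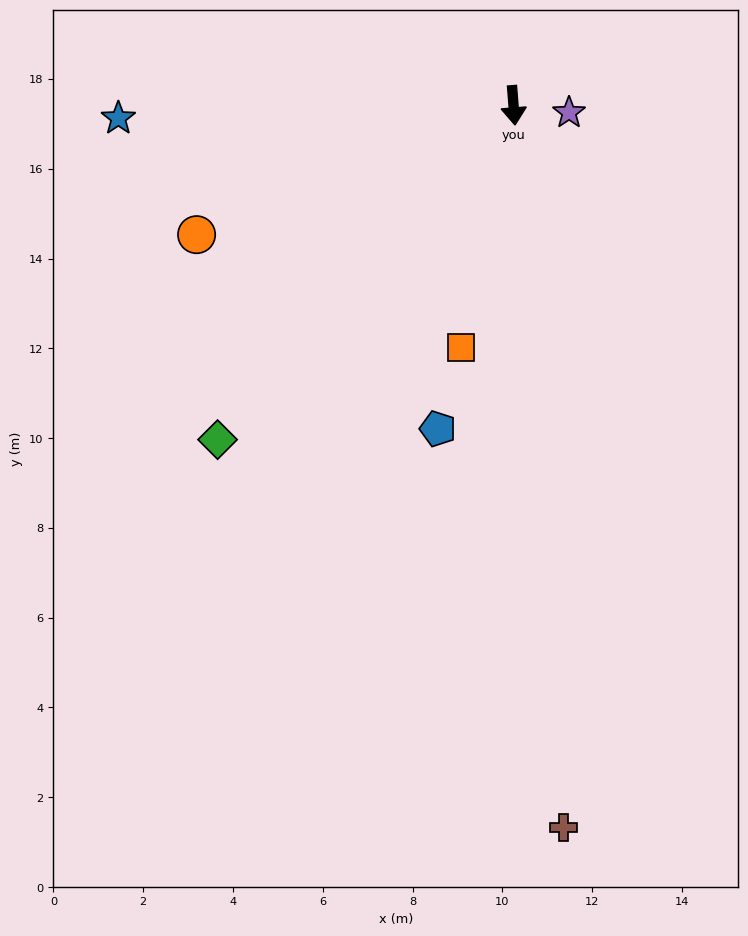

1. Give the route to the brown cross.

forward 16.1 m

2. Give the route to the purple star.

turn left 78°, forward 1.2 m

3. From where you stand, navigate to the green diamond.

turn right 46°, forward 9.9 m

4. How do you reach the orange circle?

turn right 72°, forward 7.6 m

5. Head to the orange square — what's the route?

turn right 17°, forward 5.5 m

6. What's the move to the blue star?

turn right 93°, forward 8.8 m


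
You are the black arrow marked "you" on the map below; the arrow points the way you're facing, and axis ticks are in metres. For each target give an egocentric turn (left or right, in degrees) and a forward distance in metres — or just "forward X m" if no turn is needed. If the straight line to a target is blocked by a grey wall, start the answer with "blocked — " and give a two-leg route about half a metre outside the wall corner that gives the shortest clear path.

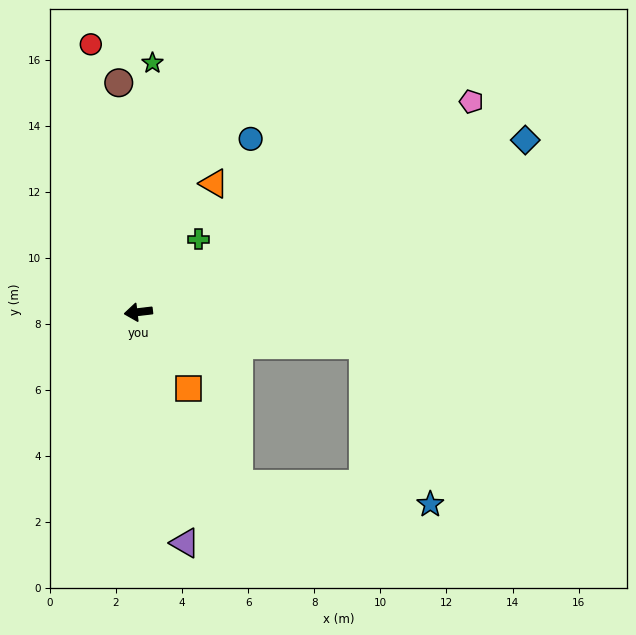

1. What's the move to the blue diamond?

turn right 163°, forward 12.8 m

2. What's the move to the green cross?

turn right 136°, forward 2.9 m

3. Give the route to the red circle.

turn right 87°, forward 8.2 m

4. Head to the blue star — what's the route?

blocked — turn left 165°, forward 6.9 m, then turn right 59°, forward 5.2 m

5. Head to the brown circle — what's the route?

turn right 92°, forward 7.0 m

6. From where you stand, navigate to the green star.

turn right 100°, forward 7.5 m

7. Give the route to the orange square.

turn left 116°, forward 2.8 m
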